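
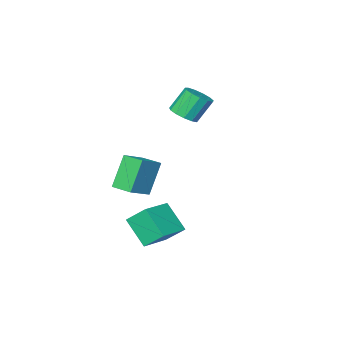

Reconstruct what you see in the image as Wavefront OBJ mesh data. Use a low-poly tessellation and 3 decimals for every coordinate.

v 1.034 -0.635 -1.642
v 0.153 -0.968 0.111
v 0.699 0.505 -1.594
v -0.182 0.173 0.159
v 2.302 -0.293 -0.939
v 1.421 -0.625 0.814
v 1.967 0.848 -0.891
v 1.086 0.515 0.862
v 1.273 2.852 -3.369
v 1.463 1.593 -2.14
v 0.741 3.699 -2.419
v 0.931 2.44 -1.189
v 2.849 3.44 -3.011
v 3.039 2.181 -1.781
v 2.317 4.287 -2.06
v 2.507 3.028 -0.831
v -1.726 -0.22 2.87
v -1.252 -0.757 3.249
v -2.041 -0.577 4.489
v -2.514 -0.04 4.11
v -1.059 -0.348 3.313
v -1.848 -0.168 4.552
v -1.078 0.102 3.236
v -1.867 0.281 4.475
v -1.303 0.449 3.043
v -2.091 0.629 4.282
v -1.661 0.584 2.795
v -2.45 0.764 4.034
v -2.04 0.464 2.571
v -2.829 0.644 3.81
v -2.32 0.127 2.442
v -3.108 0.306 3.682
v -2.41 -0.321 2.449
v -3.199 -0.141 3.689
v -2.284 -0.736 2.59
v -3.072 -0.556 3.83
v -1.98 -0.987 2.82
v -2.768 -0.808 4.059
v -1.595 -0.995 3.066
v -2.384 -0.815 4.305
f 2 4 1
f 5 2 1
f 1 4 3
f 3 5 1
f 2 8 4
f 6 2 5
f 6 8 2
f 4 8 3
f 7 5 3
f 3 8 7
f 7 6 5
f 8 6 7
f 10 12 9
f 13 10 9
f 9 12 11
f 11 13 9
f 10 16 12
f 14 10 13
f 14 16 10
f 12 16 11
f 15 13 11
f 11 16 15
f 15 14 13
f 16 14 15
f 18 17 21
f 18 21 19
f 19 21 22
f 19 22 20
f 21 17 23
f 21 23 22
f 22 23 24
f 22 24 20
f 23 17 25
f 23 25 24
f 24 25 26
f 24 26 20
f 25 17 27
f 25 27 26
f 26 27 28
f 26 28 20
f 27 17 29
f 27 29 28
f 28 29 30
f 28 30 20
f 29 17 31
f 29 31 30
f 30 31 32
f 30 32 20
f 31 17 33
f 31 33 32
f 32 33 34
f 32 34 20
f 33 17 35
f 33 35 34
f 34 35 36
f 34 36 20
f 35 17 37
f 35 37 36
f 36 37 38
f 36 38 20
f 37 17 39
f 37 39 38
f 38 39 40
f 38 40 20
f 39 17 18
f 39 18 40
f 40 18 19
f 40 19 20



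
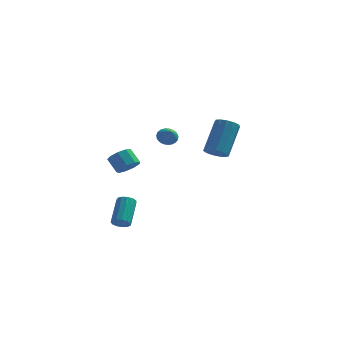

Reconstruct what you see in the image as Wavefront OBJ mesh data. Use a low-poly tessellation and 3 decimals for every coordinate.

v -1.395 2.234 0.967
v -1.093 1.942 0.498
v -1.065 1.506 1.633
v -0.91 2.106 0.587
v -0.81 2.292 0.741
v -0.811 2.469 0.935
v -0.913 2.605 1.134
v -1.099 2.676 1.305
v -1.336 2.672 1.417
v -1.583 2.591 1.451
v -1.797 2.449 1.402
v -1.942 2.27 1.278
v -1.992 2.084 1.1
v -1.939 1.925 0.899
v -1.792 1.819 0.71
v -1.576 1.785 0.565
v -1.329 1.828 0.49
v -2.89 -1.953 0.19
v -2.287 -1.823 0.581
v -2.868 -1.356 1.321
v -3.47 -1.487 0.93
v -2.375 -1.442 0.271
v -2.956 -0.975 1.011
v -2.704 -1.3 -0.077
v -3.285 -0.833 0.663
v -3.12 -1.464 -0.3
v -3.701 -0.997 0.44
v -3.428 -1.857 -0.293
v -4.009 -1.39 0.446
v -3.484 -2.295 -0.061
v -4.065 -1.828 0.679
v -3.262 -2.573 0.289
v -3.843 -2.107 1.029
v -2.866 -2.562 0.593
v -3.446 -2.095 1.333
v -2.481 -2.265 0.708
v -3.061 -1.799 1.448
v 2.091 -4.286 2.441
v 2.557 -3.954 2.055
v 2.995 -2.642 3.714
v 2.529 -2.974 4.099
v 2.219 -3.771 1.999
v 2.656 -2.459 3.658
v 1.84 -3.752 2.084
v 2.277 -2.439 3.743
v 1.541 -3.902 2.282
v 1.978 -2.589 3.94
v 1.416 -4.174 2.53
v 1.854 -2.862 4.189
v 1.506 -4.482 2.75
v 1.944 -3.169 4.409
v 1.782 -4.728 2.871
v 2.219 -3.415 4.53
v 2.156 -4.833 2.856
v 2.593 -3.521 4.515
v 2.509 -4.765 2.709
v 2.947 -3.453 4.368
v 2.73 -4.545 2.477
v 3.167 -3.232 4.136
v 2.748 -4.243 2.233
v 3.185 -2.93 3.892
v -3.342 -1.921 -4.078
v -2.818 -1.819 -4.248
v -2.735 -0.396 -3.132
v -3.258 -0.499 -2.962
v -3.008 -1.656 -4.441
v -2.925 -0.233 -3.325
v -3.304 -1.578 -4.519
v -3.22 -0.155 -3.403
v -3.611 -1.609 -4.456
v -3.528 -0.186 -3.34
v -3.834 -1.739 -4.274
v -3.75 -0.316 -3.158
v -3.9 -1.927 -4.029
v -3.816 -0.504 -2.913
v -3.788 -2.113 -3.8
v -3.705 -0.69 -2.684
v -3.535 -2.239 -3.659
v -3.452 -0.816 -2.543
v -3.221 -2.263 -3.651
v -3.138 -0.84 -2.535
v -2.945 -2.179 -3.779
v -2.861 -0.757 -2.663
v -2.795 -2.014 -4.001
v -2.711 -0.591 -2.885
f 2 1 4
f 2 4 3
f 4 1 5
f 4 5 3
f 5 1 6
f 5 6 3
f 6 1 7
f 6 7 3
f 7 1 8
f 7 8 3
f 8 1 9
f 8 9 3
f 9 1 10
f 9 10 3
f 10 1 11
f 10 11 3
f 11 1 12
f 11 12 3
f 12 1 13
f 12 13 3
f 13 1 14
f 13 14 3
f 14 1 15
f 14 15 3
f 15 1 16
f 15 16 3
f 16 1 17
f 16 17 3
f 17 1 2
f 17 2 3
f 19 18 22
f 19 22 20
f 20 22 23
f 20 23 21
f 22 18 24
f 22 24 23
f 23 24 25
f 23 25 21
f 24 18 26
f 24 26 25
f 25 26 27
f 25 27 21
f 26 18 28
f 26 28 27
f 27 28 29
f 27 29 21
f 28 18 30
f 28 30 29
f 29 30 31
f 29 31 21
f 30 18 32
f 30 32 31
f 31 32 33
f 31 33 21
f 32 18 34
f 32 34 33
f 33 34 35
f 33 35 21
f 34 18 36
f 34 36 35
f 35 36 37
f 35 37 21
f 36 18 19
f 36 19 37
f 37 19 20
f 37 20 21
f 39 38 42
f 39 42 40
f 40 42 43
f 40 43 41
f 42 38 44
f 42 44 43
f 43 44 45
f 43 45 41
f 44 38 46
f 44 46 45
f 45 46 47
f 45 47 41
f 46 38 48
f 46 48 47
f 47 48 49
f 47 49 41
f 48 38 50
f 48 50 49
f 49 50 51
f 49 51 41
f 50 38 52
f 50 52 51
f 51 52 53
f 51 53 41
f 52 38 54
f 52 54 53
f 53 54 55
f 53 55 41
f 54 38 56
f 54 56 55
f 55 56 57
f 55 57 41
f 56 38 58
f 56 58 57
f 57 58 59
f 57 59 41
f 58 38 60
f 58 60 59
f 59 60 61
f 59 61 41
f 60 38 39
f 60 39 61
f 61 39 40
f 61 40 41
f 63 62 66
f 63 66 64
f 64 66 67
f 64 67 65
f 66 62 68
f 66 68 67
f 67 68 69
f 67 69 65
f 68 62 70
f 68 70 69
f 69 70 71
f 69 71 65
f 70 62 72
f 70 72 71
f 71 72 73
f 71 73 65
f 72 62 74
f 72 74 73
f 73 74 75
f 73 75 65
f 74 62 76
f 74 76 75
f 75 76 77
f 75 77 65
f 76 62 78
f 76 78 77
f 77 78 79
f 77 79 65
f 78 62 80
f 78 80 79
f 79 80 81
f 79 81 65
f 80 62 82
f 80 82 81
f 81 82 83
f 81 83 65
f 82 62 84
f 82 84 83
f 83 84 85
f 83 85 65
f 84 62 63
f 84 63 85
f 85 63 64
f 85 64 65



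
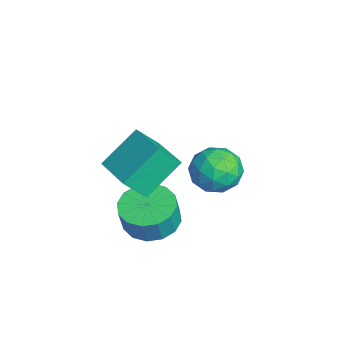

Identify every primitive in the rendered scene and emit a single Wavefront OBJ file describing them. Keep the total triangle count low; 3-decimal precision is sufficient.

v -3.516 2.445 -2.275
v -2.743 2.594 -3.004
v -4.197 1.186 -3.256
v -3.424 1.335 -3.985
v -3.184 0.916 -3.027
v -2.763 1.694 -2.421
v -4.177 2.086 -3.839
v -3.756 2.864 -3.233
v -3.152 2.372 -3.971
v -2.538 1.65 -3.469
v -4.402 2.13 -2.791
v -3.788 1.408 -2.289
v -3.07 2.63 -2.554
v -3.87 1.15 -3.706
v -3.729 0.904 -3.143
v -3.275 0.991 -3.572
v -3.081 2.101 -2.211
v -2.627 2.189 -2.639
v -2.887 1.203 -2.653
v -4.313 1.591 -3.621
v -3.859 1.679 -4.049
v -3.665 2.789 -2.688
v -3.211 2.876 -3.117
v -4.053 2.577 -3.607
v -2.856 2.587 -3.55
v -3.256 1.847 -4.126
v -3.698 2.288 -4.041
v -3.451 2.746 -3.685
v -2.495 2.163 -3.255
v -2.896 1.422 -3.831
v -2.755 1.176 -3.268
v -2.507 1.634 -2.912
v -2.735 2.032 -3.823
v -4.044 2.358 -2.429
v -4.445 1.617 -3.005
v -4.433 2.146 -3.348
v -4.185 2.604 -2.992
v -3.684 1.933 -2.134
v -4.084 1.193 -2.71
v -3.489 1.034 -2.575
v -3.242 1.492 -2.219
v -4.205 1.748 -2.437
v -0.474 -1.775 -0.615
v -0.358 -2.563 0.296
v -1.083 -0.509 0.558
v -0.967 -1.297 1.469
v 1.187 -1.223 -0.349
v 1.303 -2.011 0.562
v 0.578 0.043 0.824
v 0.694 -0.745 1.735
v -0.324 -0.871 -2.918
v 0.343 -1.62 -3.228
v 0.63 -1.819 -2.132
v -0.036 -1.069 -1.822
v 0.638 -1.164 -3.223
v 0.925 -1.362 -2.127
v 0.675 -0.629 -3.136
v 0.962 -0.827 -2.04
v 0.444 -0.158 -2.99
v 0.731 -0.357 -1.894
v 0.008 0.121 -2.825
v 0.295 -0.077 -1.729
v -0.517 0.135 -2.685
v -0.23 -0.064 -1.589
v -0.99 -0.121 -2.608
v -0.703 -0.32 -1.512
v -1.285 -0.578 -2.613
v -0.998 -0.776 -1.517
v -1.322 -1.113 -2.7
v -1.035 -1.311 -1.604
v -1.091 -1.583 -2.846
v -0.804 -1.782 -1.75
v -0.655 -1.863 -3.011
v -0.368 -2.061 -1.915
v -0.13 -1.876 -3.151
v 0.157 -2.075 -2.055
f 1 38 17
f 38 12 41
f 17 41 6
f 38 41 17
f 1 17 13
f 17 6 18
f 13 18 2
f 17 18 13
f 1 13 22
f 13 2 23
f 22 23 8
f 13 23 22
f 1 22 34
f 22 8 37
f 34 37 11
f 22 37 34
f 1 34 38
f 34 11 42
f 38 42 12
f 34 42 38
f 2 18 29
f 18 6 32
f 29 32 10
f 18 32 29
f 6 41 19
f 41 12 40
f 19 40 5
f 41 40 19
f 12 42 39
f 42 11 35
f 39 35 3
f 42 35 39
f 11 37 36
f 37 8 24
f 36 24 7
f 37 24 36
f 8 23 28
f 23 2 25
f 28 25 9
f 23 25 28
f 4 30 16
f 30 10 31
f 16 31 5
f 30 31 16
f 4 16 14
f 16 5 15
f 14 15 3
f 16 15 14
f 4 14 21
f 14 3 20
f 21 20 7
f 14 20 21
f 4 21 26
f 21 7 27
f 26 27 9
f 21 27 26
f 4 26 30
f 26 9 33
f 30 33 10
f 26 33 30
f 5 31 19
f 31 10 32
f 19 32 6
f 31 32 19
f 3 15 39
f 15 5 40
f 39 40 12
f 15 40 39
f 7 20 36
f 20 3 35
f 36 35 11
f 20 35 36
f 9 27 28
f 27 7 24
f 28 24 8
f 27 24 28
f 10 33 29
f 33 9 25
f 29 25 2
f 33 25 29
f 44 46 43
f 47 44 43
f 43 46 45
f 45 47 43
f 44 50 46
f 48 44 47
f 48 50 44
f 46 50 45
f 49 47 45
f 45 50 49
f 49 48 47
f 50 48 49
f 52 51 55
f 52 55 53
f 53 55 56
f 53 56 54
f 55 51 57
f 55 57 56
f 56 57 58
f 56 58 54
f 57 51 59
f 57 59 58
f 58 59 60
f 58 60 54
f 59 51 61
f 59 61 60
f 60 61 62
f 60 62 54
f 61 51 63
f 61 63 62
f 62 63 64
f 62 64 54
f 63 51 65
f 63 65 64
f 64 65 66
f 64 66 54
f 65 51 67
f 65 67 66
f 66 67 68
f 66 68 54
f 67 51 69
f 67 69 68
f 68 69 70
f 68 70 54
f 69 51 71
f 69 71 70
f 70 71 72
f 70 72 54
f 71 51 73
f 71 73 72
f 72 73 74
f 72 74 54
f 73 51 75
f 73 75 74
f 74 75 76
f 74 76 54
f 75 51 52
f 75 52 76
f 76 52 53
f 76 53 54



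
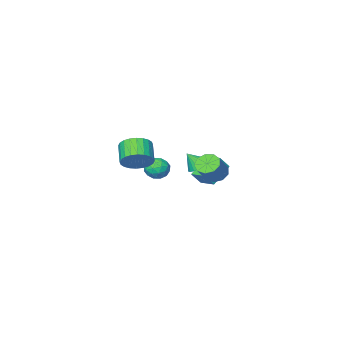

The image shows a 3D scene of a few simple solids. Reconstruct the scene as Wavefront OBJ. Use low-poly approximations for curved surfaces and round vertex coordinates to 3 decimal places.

v -1.711 -3.383 -0.147
v -1.106 -2.906 0.164
v -0.954 -4.474 0.056
v -0.349 -3.997 0.367
v -1.059 -4.095 0.788
v -1.527 -3.42 0.662
v -0.533 -3.96 -0.442
v -1.001 -3.285 -0.568
v -0.378 -3.262 -0.018
v -0.703 -3.346 0.742
v -1.357 -4.034 -0.522
v -1.682 -4.118 0.238
v -1.475 -3.048 -0.01
v -0.585 -4.332 0.23
v -1.002 -4.389 0.477
v -0.647 -4.109 0.66
v -1.722 -3.351 0.283
v -1.367 -3.07 0.466
v -1.339 -3.77 0.833
v -0.693 -4.31 -0.246
v -0.338 -4.029 -0.063
v -1.413 -3.271 -0.44
v -1.058 -2.991 -0.257
v -0.721 -3.61 -0.613
v -0.692 -2.977 0.066
v -0.247 -3.619 0.186
v -0.355 -3.597 -0.29
v -0.63 -3.2 -0.364
v -0.883 -3.027 0.513
v -0.438 -3.668 0.633
v -0.855 -3.726 0.88
v -1.13 -3.329 0.806
v -0.455 -3.236 0.406
v -1.622 -3.712 -0.413
v -1.177 -4.353 -0.293
v -0.93 -4.051 -0.586
v -1.205 -3.654 -0.66
v -1.813 -3.761 0.034
v -1.368 -4.403 0.154
v -1.43 -4.18 0.584
v -1.705 -3.783 0.51
v -1.605 -4.144 -0.186
v 0.206 2.495 2.907
v 0.78 2.354 2.496
v 0.734 2.125 3.773
v 0.833 2.655 2.592
v 0.762 2.925 2.751
v 0.58 3.109 2.94
v 0.325 3.171 3.123
v 0.046 3.1 3.263
v -0.202 2.909 3.332
v -0.369 2.635 3.318
v -0.422 2.334 3.221
v -0.351 2.065 3.063
v -0.169 1.881 2.874
v 0.086 1.819 2.691
v 0.366 1.89 2.551
v 0.613 2.081 2.481
v -3.092 -0.616 1.029
v -2.496 -0.702 1.803
v -3.24 0.499 1.268
v -2.645 0.413 2.041
v -1.775 -0.233 0.059
v -1.18 -0.319 0.832
v -1.924 0.882 0.297
v -1.328 0.796 1.071
v -0.121 3.724 2.727
v 0.374 3.205 2.547
v 1.297 3.716 3.614
v 0.801 4.236 3.793
v 0.457 3.624 2.275
v 1.379 4.135 3.342
v 0.268 4.09 2.215
v 1.191 4.601 3.281
v -0.102 4.385 2.393
v 0.82 4.896 3.46
v -0.481 4.371 2.728
v 0.441 4.882 3.795
v -0.692 4.054 3.062
v 0.23 4.565 4.129
v -0.636 3.583 3.239
v 0.286 4.095 4.306
v -0.339 3.178 3.176
v 0.584 3.69 4.243
v 0.06 3.029 2.903
v 0.983 3.54 3.97
v 2.731 0.195 2.936
v 3.582 -0.25 2.941
v 3.06 -1.24 3.749
v 2.209 -0.795 3.744
v 3.615 -0.025 3.238
v 3.093 -1.014 4.046
v 3.514 0.234 3.489
v 2.992 -0.756 4.298
v 3.294 0.486 3.657
v 2.772 -0.503 4.465
v 2.988 0.695 3.714
v 2.466 -0.295 4.522
v 2.643 0.827 3.653
v 2.121 -0.162 4.461
v 2.311 0.863 3.483
v 1.789 -0.126 4.291
v 2.044 0.797 3.229
v 1.522 -0.192 4.037
v 1.88 0.64 2.931
v 1.358 -0.35 3.739
v 1.847 0.414 2.634
v 1.325 -0.575 3.442
v 1.948 0.156 2.382
v 1.426 -0.834 3.191
v 2.168 -0.097 2.215
v 1.646 -1.086 3.023
v 2.474 -0.305 2.158
v 1.952 -1.295 2.966
v 2.819 -0.438 2.219
v 2.297 -1.427 3.027
v 3.151 -0.474 2.389
v 2.629 -1.463 3.197
v 3.418 -0.408 2.643
v 2.896 -1.397 3.451
f 1 38 17
f 38 12 41
f 17 41 6
f 38 41 17
f 1 17 13
f 17 6 18
f 13 18 2
f 17 18 13
f 1 13 22
f 13 2 23
f 22 23 8
f 13 23 22
f 1 22 34
f 22 8 37
f 34 37 11
f 22 37 34
f 1 34 38
f 34 11 42
f 38 42 12
f 34 42 38
f 2 18 29
f 18 6 32
f 29 32 10
f 18 32 29
f 6 41 19
f 41 12 40
f 19 40 5
f 41 40 19
f 12 42 39
f 42 11 35
f 39 35 3
f 42 35 39
f 11 37 36
f 37 8 24
f 36 24 7
f 37 24 36
f 8 23 28
f 23 2 25
f 28 25 9
f 23 25 28
f 4 30 16
f 30 10 31
f 16 31 5
f 30 31 16
f 4 16 14
f 16 5 15
f 14 15 3
f 16 15 14
f 4 14 21
f 14 3 20
f 21 20 7
f 14 20 21
f 4 21 26
f 21 7 27
f 26 27 9
f 21 27 26
f 4 26 30
f 26 9 33
f 30 33 10
f 26 33 30
f 5 31 19
f 31 10 32
f 19 32 6
f 31 32 19
f 3 15 39
f 15 5 40
f 39 40 12
f 15 40 39
f 7 20 36
f 20 3 35
f 36 35 11
f 20 35 36
f 9 27 28
f 27 7 24
f 28 24 8
f 27 24 28
f 10 33 29
f 33 9 25
f 29 25 2
f 33 25 29
f 44 43 46
f 44 46 45
f 46 43 47
f 46 47 45
f 47 43 48
f 47 48 45
f 48 43 49
f 48 49 45
f 49 43 50
f 49 50 45
f 50 43 51
f 50 51 45
f 51 43 52
f 51 52 45
f 52 43 53
f 52 53 45
f 53 43 54
f 53 54 45
f 54 43 55
f 54 55 45
f 55 43 56
f 55 56 45
f 56 43 57
f 56 57 45
f 57 43 58
f 57 58 45
f 58 43 44
f 58 44 45
f 60 62 59
f 63 60 59
f 59 62 61
f 61 63 59
f 60 66 62
f 64 60 63
f 64 66 60
f 62 66 61
f 65 63 61
f 61 66 65
f 65 64 63
f 66 64 65
f 68 67 71
f 68 71 69
f 69 71 72
f 69 72 70
f 71 67 73
f 71 73 72
f 72 73 74
f 72 74 70
f 73 67 75
f 73 75 74
f 74 75 76
f 74 76 70
f 75 67 77
f 75 77 76
f 76 77 78
f 76 78 70
f 77 67 79
f 77 79 78
f 78 79 80
f 78 80 70
f 79 67 81
f 79 81 80
f 80 81 82
f 80 82 70
f 81 67 83
f 81 83 82
f 82 83 84
f 82 84 70
f 83 67 85
f 83 85 84
f 84 85 86
f 84 86 70
f 85 67 68
f 85 68 86
f 86 68 69
f 86 69 70
f 88 87 91
f 88 91 89
f 89 91 92
f 89 92 90
f 91 87 93
f 91 93 92
f 92 93 94
f 92 94 90
f 93 87 95
f 93 95 94
f 94 95 96
f 94 96 90
f 95 87 97
f 95 97 96
f 96 97 98
f 96 98 90
f 97 87 99
f 97 99 98
f 98 99 100
f 98 100 90
f 99 87 101
f 99 101 100
f 100 101 102
f 100 102 90
f 101 87 103
f 101 103 102
f 102 103 104
f 102 104 90
f 103 87 105
f 103 105 104
f 104 105 106
f 104 106 90
f 105 87 107
f 105 107 106
f 106 107 108
f 106 108 90
f 107 87 109
f 107 109 108
f 108 109 110
f 108 110 90
f 109 87 111
f 109 111 110
f 110 111 112
f 110 112 90
f 111 87 113
f 111 113 112
f 112 113 114
f 112 114 90
f 113 87 115
f 113 115 114
f 114 115 116
f 114 116 90
f 115 87 117
f 115 117 116
f 116 117 118
f 116 118 90
f 117 87 119
f 117 119 118
f 118 119 120
f 118 120 90
f 119 87 88
f 119 88 120
f 120 88 89
f 120 89 90



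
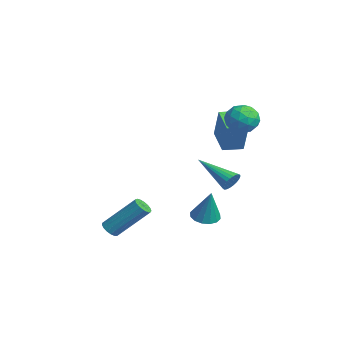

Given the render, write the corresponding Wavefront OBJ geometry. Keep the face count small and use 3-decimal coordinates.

v 1.047 1.454 0.89
v 1.609 1.473 2.494
v 1.122 2.491 0.852
v 1.684 2.509 2.456
v 2.496 1.331 0.384
v 3.058 1.349 1.988
v 2.571 2.367 0.346
v 3.133 2.386 1.95
v 3.23 -4.389 -3.602
v 3.536 -4.15 -3.932
v 4.116 -2.731 -2.369
v 3.81 -2.971 -2.038
v 3.322 -4.036 -3.957
v 3.902 -2.617 -2.393
v 3.087 -4.002 -3.901
v 3.667 -2.583 -2.337
v 2.885 -4.057 -3.776
v 3.465 -2.638 -2.212
v 2.761 -4.188 -3.611
v 3.342 -2.769 -2.047
v 2.746 -4.365 -3.444
v 3.326 -2.946 -1.88
v 2.841 -4.548 -3.313
v 3.421 -3.129 -1.749
v 3.025 -4.695 -3.249
v 3.605 -3.276 -1.685
v 3.256 -4.771 -3.265
v 3.836 -3.352 -1.701
v 3.481 -4.761 -3.359
v 4.061 -3.342 -1.795
v 3.649 -4.665 -3.508
v 4.229 -3.246 -1.944
v 3.721 -4.506 -3.679
v 4.301 -3.087 -2.115
v 3.68 -4.32 -3.832
v 4.26 -2.901 -2.268
v 3.606 2.32 2.058
v 4.107 2.565 2.743
v 3.193 1.155 2.777
v 3.694 1.4 3.462
v 2.972 1.864 3.255
v 3.226 2.584 2.811
v 4.074 1.136 2.709
v 4.328 1.856 2.265
v 4.396 1.834 3.145
v 3.715 2.283 3.483
v 3.585 1.437 2.037
v 2.904 1.886 2.375
v 3.892 2.544 2.337
v 3.408 1.176 3.183
v 2.983 1.448 3.061
v 3.277 1.592 3.464
v 3.375 2.555 2.377
v 3.669 2.7 2.78
v 3.002 2.288 3.081
v 3.631 1.02 2.74
v 3.925 1.165 3.143
v 4.023 2.128 2.056
v 4.317 2.272 2.459
v 4.298 1.432 2.439
v 4.357 2.259 2.976
v 4.115 1.574 3.399
v 4.338 1.419 2.956
v 4.487 1.842 2.695
v 3.957 2.523 3.175
v 3.714 1.839 3.597
v 3.289 2.111 3.476
v 3.439 2.534 3.215
v 4.127 2.093 3.411
v 3.586 1.881 1.923
v 3.343 1.197 2.345
v 3.861 1.186 2.305
v 4.011 1.609 2.044
v 3.185 2.146 2.121
v 2.943 1.461 2.544
v 2.813 1.878 2.825
v 2.962 2.301 2.564
v 3.173 1.627 2.109
v 3.265 1.529 -1.41
v 3.561 1.494 -0.913
v 1.595 0.471 -0.49
v 3.452 1.69 -0.885
v 3.314 1.862 -0.937
v 3.169 1.983 -1.062
v 3.038 2.035 -1.239
v 2.942 2.01 -1.442
v 2.895 1.912 -1.641
v 2.904 1.755 -1.804
v 2.968 1.565 -1.907
v 3.077 1.368 -1.935
v 3.215 1.196 -1.882
v 3.36 1.075 -1.758
v 3.491 1.023 -1.581
v 3.587 1.048 -1.378
v 3.634 1.146 -1.179
v 3.625 1.303 -1.016
v 2.306 0.579 -3.905
v 2.917 0.931 -4.13
v 2.894 0.661 -2.175
v 2.664 1.209 -4.057
v 2.315 1.318 -3.943
v 1.963 1.23 -3.82
v 1.704 0.967 -3.719
v 1.605 0.6 -3.668
v 1.695 0.228 -3.681
v 1.948 -0.05 -3.754
v 2.297 -0.16 -3.868
v 2.648 -0.071 -3.991
v 2.908 0.192 -4.092
v 3.006 0.559 -4.143
f 2 4 1
f 5 2 1
f 1 4 3
f 3 5 1
f 2 8 4
f 6 2 5
f 6 8 2
f 4 8 3
f 7 5 3
f 3 8 7
f 7 6 5
f 8 6 7
f 10 9 13
f 10 13 11
f 11 13 14
f 11 14 12
f 13 9 15
f 13 15 14
f 14 15 16
f 14 16 12
f 15 9 17
f 15 17 16
f 16 17 18
f 16 18 12
f 17 9 19
f 17 19 18
f 18 19 20
f 18 20 12
f 19 9 21
f 19 21 20
f 20 21 22
f 20 22 12
f 21 9 23
f 21 23 22
f 22 23 24
f 22 24 12
f 23 9 25
f 23 25 24
f 24 25 26
f 24 26 12
f 25 9 27
f 25 27 26
f 26 27 28
f 26 28 12
f 27 9 29
f 27 29 28
f 28 29 30
f 28 30 12
f 29 9 31
f 29 31 30
f 30 31 32
f 30 32 12
f 31 9 33
f 31 33 32
f 32 33 34
f 32 34 12
f 33 9 35
f 33 35 34
f 34 35 36
f 34 36 12
f 35 9 10
f 35 10 36
f 36 10 11
f 36 11 12
f 37 74 53
f 74 48 77
f 53 77 42
f 74 77 53
f 37 53 49
f 53 42 54
f 49 54 38
f 53 54 49
f 37 49 58
f 49 38 59
f 58 59 44
f 49 59 58
f 37 58 70
f 58 44 73
f 70 73 47
f 58 73 70
f 37 70 74
f 70 47 78
f 74 78 48
f 70 78 74
f 38 54 65
f 54 42 68
f 65 68 46
f 54 68 65
f 42 77 55
f 77 48 76
f 55 76 41
f 77 76 55
f 48 78 75
f 78 47 71
f 75 71 39
f 78 71 75
f 47 73 72
f 73 44 60
f 72 60 43
f 73 60 72
f 44 59 64
f 59 38 61
f 64 61 45
f 59 61 64
f 40 66 52
f 66 46 67
f 52 67 41
f 66 67 52
f 40 52 50
f 52 41 51
f 50 51 39
f 52 51 50
f 40 50 57
f 50 39 56
f 57 56 43
f 50 56 57
f 40 57 62
f 57 43 63
f 62 63 45
f 57 63 62
f 40 62 66
f 62 45 69
f 66 69 46
f 62 69 66
f 41 67 55
f 67 46 68
f 55 68 42
f 67 68 55
f 39 51 75
f 51 41 76
f 75 76 48
f 51 76 75
f 43 56 72
f 56 39 71
f 72 71 47
f 56 71 72
f 45 63 64
f 63 43 60
f 64 60 44
f 63 60 64
f 46 69 65
f 69 45 61
f 65 61 38
f 69 61 65
f 80 79 82
f 80 82 81
f 82 79 83
f 82 83 81
f 83 79 84
f 83 84 81
f 84 79 85
f 84 85 81
f 85 79 86
f 85 86 81
f 86 79 87
f 86 87 81
f 87 79 88
f 87 88 81
f 88 79 89
f 88 89 81
f 89 79 90
f 89 90 81
f 90 79 91
f 90 91 81
f 91 79 92
f 91 92 81
f 92 79 93
f 92 93 81
f 93 79 94
f 93 94 81
f 94 79 95
f 94 95 81
f 95 79 96
f 95 96 81
f 96 79 80
f 96 80 81
f 98 97 100
f 98 100 99
f 100 97 101
f 100 101 99
f 101 97 102
f 101 102 99
f 102 97 103
f 102 103 99
f 103 97 104
f 103 104 99
f 104 97 105
f 104 105 99
f 105 97 106
f 105 106 99
f 106 97 107
f 106 107 99
f 107 97 108
f 107 108 99
f 108 97 109
f 108 109 99
f 109 97 110
f 109 110 99
f 110 97 98
f 110 98 99



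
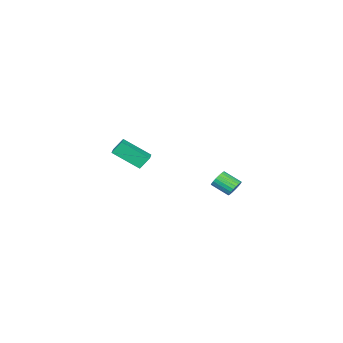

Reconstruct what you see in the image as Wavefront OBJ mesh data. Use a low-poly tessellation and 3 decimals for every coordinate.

v 0.063 3.906 0.098
v 0.269 3.677 -0.334
v 0.402 2.766 0.21
v 0.197 2.994 0.642
v 0.448 3.762 -0.238
v 0.581 2.85 0.307
v 0.56 3.871 -0.083
v 0.694 2.96 0.462
v 0.587 3.986 0.103
v 0.721 3.075 0.648
v 0.523 4.087 0.288
v 0.657 3.176 0.833
v 0.38 4.157 0.44
v 0.513 3.246 0.985
v 0.182 4.183 0.533
v 0.315 3.272 1.078
v -0.037 4.162 0.551
v 0.097 3.251 1.095
v -0.238 4.096 0.49
v -0.105 3.185 1.035
v -0.388 3.997 0.361
v -0.254 3.086 0.906
v -0.459 3.882 0.187
v -0.325 2.971 0.732
v -0.44 3.772 -0.003
v -0.306 2.861 0.542
v -0.334 3.684 -0.175
v -0.2 2.773 0.37
v -0.159 3.635 -0.3
v -0.025 2.724 0.245
v 0.054 3.633 -0.357
v 0.188 2.721 0.188
v -2.184 -2.489 0.127
v -1.605 -3.835 1.155
v -1.385 -2.035 0.272
v -0.806 -3.381 1.3
v -1.834 -2.879 -0.58
v -1.255 -4.225 0.448
v -1.035 -2.425 -0.435
v -0.456 -3.771 0.593
f 2 1 5
f 2 5 3
f 3 5 6
f 3 6 4
f 5 1 7
f 5 7 6
f 6 7 8
f 6 8 4
f 7 1 9
f 7 9 8
f 8 9 10
f 8 10 4
f 9 1 11
f 9 11 10
f 10 11 12
f 10 12 4
f 11 1 13
f 11 13 12
f 12 13 14
f 12 14 4
f 13 1 15
f 13 15 14
f 14 15 16
f 14 16 4
f 15 1 17
f 15 17 16
f 16 17 18
f 16 18 4
f 17 1 19
f 17 19 18
f 18 19 20
f 18 20 4
f 19 1 21
f 19 21 20
f 20 21 22
f 20 22 4
f 21 1 23
f 21 23 22
f 22 23 24
f 22 24 4
f 23 1 25
f 23 25 24
f 24 25 26
f 24 26 4
f 25 1 27
f 25 27 26
f 26 27 28
f 26 28 4
f 27 1 29
f 27 29 28
f 28 29 30
f 28 30 4
f 29 1 31
f 29 31 30
f 30 31 32
f 30 32 4
f 31 1 2
f 31 2 32
f 32 2 3
f 32 3 4
f 34 36 33
f 37 34 33
f 33 36 35
f 35 37 33
f 34 40 36
f 38 34 37
f 38 40 34
f 36 40 35
f 39 37 35
f 35 40 39
f 39 38 37
f 40 38 39



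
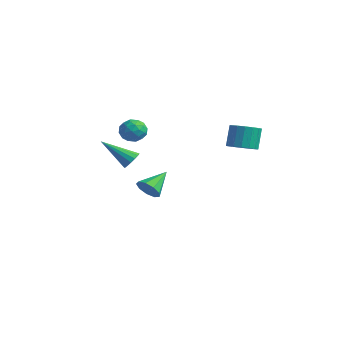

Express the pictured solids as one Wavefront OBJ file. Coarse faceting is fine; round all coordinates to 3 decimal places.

v -1.986 -0.175 -1.605
v -1.776 -0.462 -1.073
v -2.214 0.975 -0.895
v -1.443 -0.268 -1.281
v -1.364 -0.03 -1.64
v -1.576 0.14 -1.983
v -1.981 0.163 -2.149
v -2.388 0.028 -2.061
v -2.607 -0.202 -1.759
v -2.536 -0.419 -1.386
v -2.208 -0.521 -1.115
v -1.921 -0.539 2.141
v -1.524 -0.7 2.632
v -1.916 -1.54 1.808
v -1.519 -1.701 2.299
v -2.137 -1.533 2.421
v -2.14 -0.914 2.627
v -1.3 -1.326 1.813
v -1.303 -0.707 2.019
v -1.14 -1.187 2.43
v -1.658 -1.315 2.805
v -1.782 -0.925 1.635
v -2.3 -1.053 2.01
v -1.723 -0.532 2.416
v -1.717 -1.708 2.024
v -2.08 -1.609 2.096
v -1.847 -1.704 2.384
v -2.085 -0.657 2.413
v -1.852 -0.752 2.702
v -2.212 -1.242 2.577
v -1.588 -1.488 1.738
v -1.355 -1.583 2.027
v -1.593 -0.536 2.056
v -1.36 -0.631 2.344
v -1.228 -0.998 1.863
v -1.264 -0.913 2.586
v -1.261 -1.501 2.39
v -1.132 -1.28 2.104
v -1.134 -0.917 2.225
v -1.568 -0.988 2.806
v -1.565 -1.576 2.61
v -1.928 -1.477 2.682
v -1.93 -1.113 2.803
v -1.343 -1.274 2.687
v -1.875 -0.664 1.83
v -1.872 -1.252 1.634
v -1.51 -1.127 1.637
v -1.512 -0.763 1.758
v -2.179 -0.739 2.05
v -2.176 -1.327 1.854
v -2.306 -1.323 2.215
v -2.308 -0.96 2.336
v -2.097 -0.966 1.753
v -0.439 -2.071 1.084
v -0.039 -2.191 1.358
v -1.401 -2.969 2.096
v -0.13 -1.973 1.464
v -0.304 -1.782 1.469
v -0.515 -1.668 1.37
v -0.705 -1.662 1.194
v -0.824 -1.766 0.989
v -0.84 -1.952 0.809
v -0.748 -2.169 0.703
v -0.574 -2.361 0.699
v -0.364 -2.474 0.798
v -0.174 -2.48 0.973
v -0.055 -2.376 1.179
v 3.721 0.477 2.571
v 4.354 0.641 2.665
v 4.111 1.007 3.662
v 3.479 0.843 3.569
v 4.226 0.901 2.538
v 3.984 1.267 3.536
v 3.983 1.064 2.419
v 3.74 1.43 3.417
v 3.679 1.092 2.335
v 3.437 1.458 3.333
v 3.386 0.979 2.305
v 3.143 1.346 3.303
v 3.169 0.752 2.336
v 2.927 1.118 3.334
v 3.079 0.461 2.421
v 2.836 0.827 3.419
v 3.136 0.174 2.54
v 2.893 0.54 3.538
v 3.327 -0.044 2.666
v 3.084 0.323 3.664
v 3.608 -0.142 2.771
v 3.366 0.224 3.768
v 3.915 -0.099 2.83
v 3.673 0.268 3.827
v 4.178 0.077 2.829
v 3.936 0.443 3.827
v 4.336 0.344 2.77
v 4.094 0.71 3.767
f 2 1 4
f 2 4 3
f 4 1 5
f 4 5 3
f 5 1 6
f 5 6 3
f 6 1 7
f 6 7 3
f 7 1 8
f 7 8 3
f 8 1 9
f 8 9 3
f 9 1 10
f 9 10 3
f 10 1 11
f 10 11 3
f 11 1 2
f 11 2 3
f 12 49 28
f 49 23 52
f 28 52 17
f 49 52 28
f 12 28 24
f 28 17 29
f 24 29 13
f 28 29 24
f 12 24 33
f 24 13 34
f 33 34 19
f 24 34 33
f 12 33 45
f 33 19 48
f 45 48 22
f 33 48 45
f 12 45 49
f 45 22 53
f 49 53 23
f 45 53 49
f 13 29 40
f 29 17 43
f 40 43 21
f 29 43 40
f 17 52 30
f 52 23 51
f 30 51 16
f 52 51 30
f 23 53 50
f 53 22 46
f 50 46 14
f 53 46 50
f 22 48 47
f 48 19 35
f 47 35 18
f 48 35 47
f 19 34 39
f 34 13 36
f 39 36 20
f 34 36 39
f 15 41 27
f 41 21 42
f 27 42 16
f 41 42 27
f 15 27 25
f 27 16 26
f 25 26 14
f 27 26 25
f 15 25 32
f 25 14 31
f 32 31 18
f 25 31 32
f 15 32 37
f 32 18 38
f 37 38 20
f 32 38 37
f 15 37 41
f 37 20 44
f 41 44 21
f 37 44 41
f 16 42 30
f 42 21 43
f 30 43 17
f 42 43 30
f 14 26 50
f 26 16 51
f 50 51 23
f 26 51 50
f 18 31 47
f 31 14 46
f 47 46 22
f 31 46 47
f 20 38 39
f 38 18 35
f 39 35 19
f 38 35 39
f 21 44 40
f 44 20 36
f 40 36 13
f 44 36 40
f 55 54 57
f 55 57 56
f 57 54 58
f 57 58 56
f 58 54 59
f 58 59 56
f 59 54 60
f 59 60 56
f 60 54 61
f 60 61 56
f 61 54 62
f 61 62 56
f 62 54 63
f 62 63 56
f 63 54 64
f 63 64 56
f 64 54 65
f 64 65 56
f 65 54 66
f 65 66 56
f 66 54 67
f 66 67 56
f 67 54 55
f 67 55 56
f 69 68 72
f 69 72 70
f 70 72 73
f 70 73 71
f 72 68 74
f 72 74 73
f 73 74 75
f 73 75 71
f 74 68 76
f 74 76 75
f 75 76 77
f 75 77 71
f 76 68 78
f 76 78 77
f 77 78 79
f 77 79 71
f 78 68 80
f 78 80 79
f 79 80 81
f 79 81 71
f 80 68 82
f 80 82 81
f 81 82 83
f 81 83 71
f 82 68 84
f 82 84 83
f 83 84 85
f 83 85 71
f 84 68 86
f 84 86 85
f 85 86 87
f 85 87 71
f 86 68 88
f 86 88 87
f 87 88 89
f 87 89 71
f 88 68 90
f 88 90 89
f 89 90 91
f 89 91 71
f 90 68 92
f 90 92 91
f 91 92 93
f 91 93 71
f 92 68 94
f 92 94 93
f 93 94 95
f 93 95 71
f 94 68 69
f 94 69 95
f 95 69 70
f 95 70 71



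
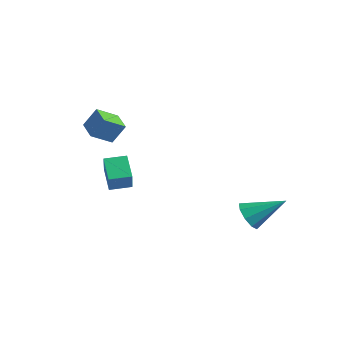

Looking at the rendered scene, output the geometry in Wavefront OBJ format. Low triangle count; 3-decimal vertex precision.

v -4.134 -2.253 -0.7
v -3.305 -2.802 0.476
v -3.61 -1.181 -0.569
v -2.781 -1.73 0.607
v -3.039 -2.67 -1.667
v -2.21 -3.219 -0.491
v -2.515 -1.598 -1.536
v -1.686 -2.147 -0.36
v -1.817 -3.222 2.223
v -2.008 -4.361 2.863
v -3.067 -2.859 2.498
v -3.257 -3.998 3.137
v -1.423 -2.682 3.303
v -1.613 -3.821 3.942
v -2.672 -2.319 3.577
v -2.863 -3.458 4.217
v 2.981 1.622 -2.356
v 3.756 1.222 -2.681
v 4.179 3.018 -1.224
v 3.574 1.692 -3.069
v 3.115 2.129 -3.124
v 2.594 2.329 -2.819
v 2.254 2.198 -2.298
v 2.254 1.797 -1.804
v 2.595 1.314 -1.568
v 3.116 0.975 -1.701
v 3.575 0.939 -2.141
f 2 4 1
f 5 2 1
f 1 4 3
f 3 5 1
f 2 8 4
f 6 2 5
f 6 8 2
f 4 8 3
f 7 5 3
f 3 8 7
f 7 6 5
f 8 6 7
f 10 12 9
f 13 10 9
f 9 12 11
f 11 13 9
f 10 16 12
f 14 10 13
f 14 16 10
f 12 16 11
f 15 13 11
f 11 16 15
f 15 14 13
f 16 14 15
f 18 17 20
f 18 20 19
f 20 17 21
f 20 21 19
f 21 17 22
f 21 22 19
f 22 17 23
f 22 23 19
f 23 17 24
f 23 24 19
f 24 17 25
f 24 25 19
f 25 17 26
f 25 26 19
f 26 17 27
f 26 27 19
f 27 17 18
f 27 18 19



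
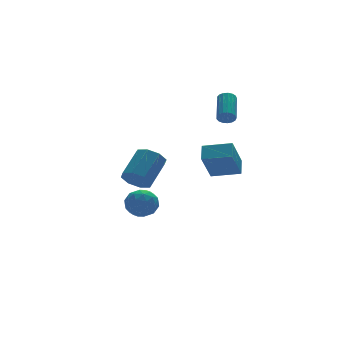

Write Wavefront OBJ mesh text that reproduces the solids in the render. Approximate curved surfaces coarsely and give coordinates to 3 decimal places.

v -1.565 1.688 -3.594
v -0.939 2.223 -4.231
v -0.221 0.977 -2.869
v 0.405 1.512 -3.506
v -0.134 2.009 -2.767
v -0.964 2.449 -3.215
v -0.196 0.751 -3.885
v -1.026 1.191 -4.333
v -0.093 1.644 -4.411
v -0.054 2.422 -3.719
v -1.106 0.778 -3.381
v -1.067 1.556 -2.689
v -1.37 2.018 -3.976
v 0.21 1.182 -3.124
v -0.107 1.474 -2.69
v 0.261 1.789 -3.064
v -1.385 2.15 -3.379
v -1.017 2.465 -3.753
v -0.543 2.339 -2.893
v -0.143 0.735 -3.347
v 0.225 1.05 -3.721
v -1.421 1.411 -4.036
v -1.053 1.726 -4.41
v -0.617 0.861 -4.207
v -0.504 1.992 -4.456
v 0.286 1.574 -4.03
v -0.068 1.127 -4.253
v -0.556 1.385 -4.516
v -0.482 2.449 -4.05
v 0.308 2.031 -3.624
v -0.009 2.323 -3.189
v -0.497 2.582 -3.453
v 0.016 2.109 -4.155
v -1.468 1.169 -3.476
v -0.678 0.751 -3.05
v -0.663 0.618 -3.647
v -1.151 0.877 -3.911
v -1.446 1.626 -3.07
v -0.656 1.208 -2.644
v -0.604 1.815 -2.584
v -1.092 2.073 -2.847
v -1.176 1.091 -2.945
v 2.837 -2.572 0.949
v 3.305 -1.753 1.57
v 1.488 -1.556 0.625
v 1.957 -0.736 1.245
v 3.843 -1.804 -0.825
v 4.312 -0.984 -0.205
v 2.495 -0.787 -1.15
v 2.963 0.032 -0.529
v 3.327 -0.994 3.22
v 3.807 -1.126 2.985
v 4.653 0.381 3.866
v 4.173 0.514 4.1
v 3.695 -0.962 2.812
v 4.541 0.545 3.693
v 3.499 -0.805 2.732
v 4.345 0.702 3.613
v 3.264 -0.692 2.764
v 4.11 0.815 3.645
v 3.043 -0.648 2.9
v 3.889 0.86 3.781
v 2.887 -0.683 3.109
v 3.733 0.825 3.99
v 2.832 -0.789 3.344
v 3.678 0.719 4.225
v 2.891 -0.942 3.55
v 3.736 0.566 4.431
v 3.049 -1.107 3.68
v 3.895 0.401 4.561
v 3.271 -1.246 3.705
v 4.117 0.261 4.586
v 3.506 -1.327 3.619
v 4.352 0.18 4.499
v 3.7 -1.332 3.441
v 4.546 0.175 4.322
v 3.809 -1.259 3.212
v 4.654 0.248 4.093
v -3.454 -3.714 0.766
v -2.795 -3.972 0.21
v -1.488 -3.065 1.337
v -2.146 -2.806 1.894
v -3.065 -3.364 0.034
v -1.758 -2.456 1.161
v -3.563 -2.96 0.287
v -2.256 -2.053 1.414
v -3.997 -2.998 0.82
v -2.689 -2.091 1.947
v -4.112 -3.455 1.323
v -2.805 -2.548 2.45
v -3.842 -4.064 1.499
v -2.535 -3.156 2.626
v -3.344 -4.467 1.246
v -2.037 -3.56 2.373
v -2.911 -4.429 0.713
v -1.603 -3.522 1.84
f 1 38 17
f 38 12 41
f 17 41 6
f 38 41 17
f 1 17 13
f 17 6 18
f 13 18 2
f 17 18 13
f 1 13 22
f 13 2 23
f 22 23 8
f 13 23 22
f 1 22 34
f 22 8 37
f 34 37 11
f 22 37 34
f 1 34 38
f 34 11 42
f 38 42 12
f 34 42 38
f 2 18 29
f 18 6 32
f 29 32 10
f 18 32 29
f 6 41 19
f 41 12 40
f 19 40 5
f 41 40 19
f 12 42 39
f 42 11 35
f 39 35 3
f 42 35 39
f 11 37 36
f 37 8 24
f 36 24 7
f 37 24 36
f 8 23 28
f 23 2 25
f 28 25 9
f 23 25 28
f 4 30 16
f 30 10 31
f 16 31 5
f 30 31 16
f 4 16 14
f 16 5 15
f 14 15 3
f 16 15 14
f 4 14 21
f 14 3 20
f 21 20 7
f 14 20 21
f 4 21 26
f 21 7 27
f 26 27 9
f 21 27 26
f 4 26 30
f 26 9 33
f 30 33 10
f 26 33 30
f 5 31 19
f 31 10 32
f 19 32 6
f 31 32 19
f 3 15 39
f 15 5 40
f 39 40 12
f 15 40 39
f 7 20 36
f 20 3 35
f 36 35 11
f 20 35 36
f 9 27 28
f 27 7 24
f 28 24 8
f 27 24 28
f 10 33 29
f 33 9 25
f 29 25 2
f 33 25 29
f 44 46 43
f 47 44 43
f 43 46 45
f 45 47 43
f 44 50 46
f 48 44 47
f 48 50 44
f 46 50 45
f 49 47 45
f 45 50 49
f 49 48 47
f 50 48 49
f 52 51 55
f 52 55 53
f 53 55 56
f 53 56 54
f 55 51 57
f 55 57 56
f 56 57 58
f 56 58 54
f 57 51 59
f 57 59 58
f 58 59 60
f 58 60 54
f 59 51 61
f 59 61 60
f 60 61 62
f 60 62 54
f 61 51 63
f 61 63 62
f 62 63 64
f 62 64 54
f 63 51 65
f 63 65 64
f 64 65 66
f 64 66 54
f 65 51 67
f 65 67 66
f 66 67 68
f 66 68 54
f 67 51 69
f 67 69 68
f 68 69 70
f 68 70 54
f 69 51 71
f 69 71 70
f 70 71 72
f 70 72 54
f 71 51 73
f 71 73 72
f 72 73 74
f 72 74 54
f 73 51 75
f 73 75 74
f 74 75 76
f 74 76 54
f 75 51 77
f 75 77 76
f 76 77 78
f 76 78 54
f 77 51 52
f 77 52 78
f 78 52 53
f 78 53 54
f 80 79 83
f 80 83 81
f 81 83 84
f 81 84 82
f 83 79 85
f 83 85 84
f 84 85 86
f 84 86 82
f 85 79 87
f 85 87 86
f 86 87 88
f 86 88 82
f 87 79 89
f 87 89 88
f 88 89 90
f 88 90 82
f 89 79 91
f 89 91 90
f 90 91 92
f 90 92 82
f 91 79 93
f 91 93 92
f 92 93 94
f 92 94 82
f 93 79 95
f 93 95 94
f 94 95 96
f 94 96 82
f 95 79 80
f 95 80 96
f 96 80 81
f 96 81 82



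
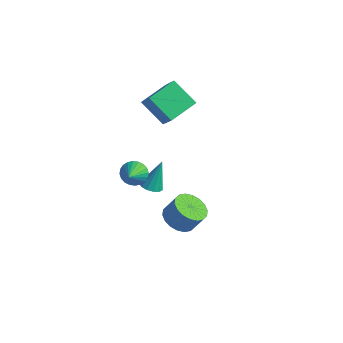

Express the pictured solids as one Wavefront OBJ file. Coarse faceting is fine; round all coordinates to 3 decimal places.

v -2.209 3.17 -3.739
v -1.644 2.81 -3.625
v -2.091 3.91 -1.981
v -1.531 3.144 -3.773
v -1.633 3.487 -3.911
v -1.918 3.729 -3.993
v -2.295 3.794 -3.995
v -2.646 3.661 -3.916
v -2.857 3.372 -3.78
v -2.863 3.019 -3.631
v -2.662 2.714 -3.516
v -2.316 2.554 -3.472
v -1.937 2.59 -3.512
v 2.96 0.135 -1.076
v 3.838 0.117 -1.512
v 4.377 0.468 -0.44
v 3.5 0.485 -0.004
v 3.704 0.527 -1.579
v 4.244 0.877 -0.507
v 3.424 0.859 -1.546
v 3.963 1.21 -0.474
v 3.051 1.048 -1.42
v 3.591 1.398 -0.348
v 2.661 1.056 -1.226
v 3.2 1.406 -0.154
v 2.329 0.881 -1.002
v 2.869 1.231 0.07
v 2.123 0.559 -0.793
v 2.663 0.909 0.279
v 2.083 0.152 -0.64
v 2.622 0.503 0.432
v 2.216 -0.257 -0.573
v 2.756 0.093 0.499
v 2.497 -0.59 -0.606
v 3.036 -0.239 0.466
v 2.869 -0.778 -0.732
v 3.409 -0.428 0.34
v 3.26 -0.786 -0.926
v 3.799 -0.436 0.146
v 3.591 -0.611 -1.15
v 4.131 -0.261 -0.078
v 3.797 -0.289 -1.359
v 4.337 0.061 -0.287
v -1.433 1.18 -0.837
v -0.995 1.72 -0.462
v -0.827 0.22 -0.163
v -1.238 1.698 -0.274
v -1.511 1.598 -0.171
v -1.772 1.434 -0.169
v -1.981 1.231 -0.27
v -2.107 1.021 -0.456
v -2.131 0.834 -0.701
v -2.048 0.7 -0.966
v -1.872 0.64 -1.211
v -1.629 0.661 -1.4
v -1.356 0.762 -1.502
v -1.095 0.926 -1.504
v -0.886 1.128 -1.404
v -0.76 1.339 -1.217
v -0.736 1.525 -0.973
v -0.819 1.659 -0.708
v -1.595 3.507 1.787
v -3.011 3.267 2.937
v -1.448 5.209 2.324
v -2.864 4.969 3.474
v -0.436 2.991 3.106
v -1.852 2.751 4.256
v -0.289 4.693 3.643
v -1.705 4.453 4.793
f 2 1 4
f 2 4 3
f 4 1 5
f 4 5 3
f 5 1 6
f 5 6 3
f 6 1 7
f 6 7 3
f 7 1 8
f 7 8 3
f 8 1 9
f 8 9 3
f 9 1 10
f 9 10 3
f 10 1 11
f 10 11 3
f 11 1 12
f 11 12 3
f 12 1 13
f 12 13 3
f 13 1 2
f 13 2 3
f 15 14 18
f 15 18 16
f 16 18 19
f 16 19 17
f 18 14 20
f 18 20 19
f 19 20 21
f 19 21 17
f 20 14 22
f 20 22 21
f 21 22 23
f 21 23 17
f 22 14 24
f 22 24 23
f 23 24 25
f 23 25 17
f 24 14 26
f 24 26 25
f 25 26 27
f 25 27 17
f 26 14 28
f 26 28 27
f 27 28 29
f 27 29 17
f 28 14 30
f 28 30 29
f 29 30 31
f 29 31 17
f 30 14 32
f 30 32 31
f 31 32 33
f 31 33 17
f 32 14 34
f 32 34 33
f 33 34 35
f 33 35 17
f 34 14 36
f 34 36 35
f 35 36 37
f 35 37 17
f 36 14 38
f 36 38 37
f 37 38 39
f 37 39 17
f 38 14 40
f 38 40 39
f 39 40 41
f 39 41 17
f 40 14 42
f 40 42 41
f 41 42 43
f 41 43 17
f 42 14 15
f 42 15 43
f 43 15 16
f 43 16 17
f 45 44 47
f 45 47 46
f 47 44 48
f 47 48 46
f 48 44 49
f 48 49 46
f 49 44 50
f 49 50 46
f 50 44 51
f 50 51 46
f 51 44 52
f 51 52 46
f 52 44 53
f 52 53 46
f 53 44 54
f 53 54 46
f 54 44 55
f 54 55 46
f 55 44 56
f 55 56 46
f 56 44 57
f 56 57 46
f 57 44 58
f 57 58 46
f 58 44 59
f 58 59 46
f 59 44 60
f 59 60 46
f 60 44 61
f 60 61 46
f 61 44 45
f 61 45 46
f 63 65 62
f 66 63 62
f 62 65 64
f 64 66 62
f 63 69 65
f 67 63 66
f 67 69 63
f 65 69 64
f 68 66 64
f 64 69 68
f 68 67 66
f 69 67 68



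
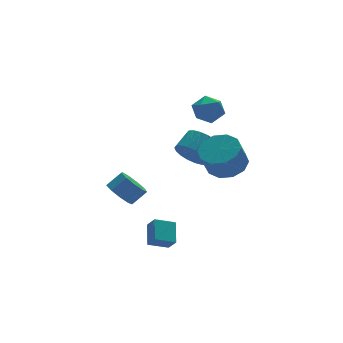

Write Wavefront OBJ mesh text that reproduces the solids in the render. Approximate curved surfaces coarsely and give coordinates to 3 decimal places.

v -2.242 -1.05 -1.438
v -1.657 -1.042 -2.096
v -0.873 -1.082 -1.399
v -1.458 -1.09 -0.742
v -1.781 -0.479 -1.924
v -0.997 -0.519 -1.227
v -2.121 -0.183 -1.525
v -1.336 -0.223 -0.828
v -2.517 -0.292 -1.085
v -1.733 -0.332 -0.388
v -2.785 -0.756 -0.811
v -2 -0.796 -0.114
v -2.798 -1.358 -0.83
v -2.014 -1.398 -0.133
v -2.552 -1.815 -1.134
v -1.768 -1.855 -0.437
v -2.16 -1.915 -1.58
v -1.376 -1.955 -0.883
v -1.807 -1.609 -1.96
v -1.023 -1.649 -1.263
v 1.916 -0.612 0.047
v 2.286 -0.261 -0.801
v 3.215 0.224 -0.195
v 2.844 -0.128 0.653
v 2.026 0.067 -0.665
v 2.954 0.552 -0.059
v 1.744 0.261 -0.387
v 2.672 0.745 0.219
v 1.496 0.281 -0.023
v 2.424 0.766 0.583
v 1.331 0.125 0.354
v 2.259 0.609 0.96
v 1.282 -0.177 0.671
v 2.21 0.307 1.277
v 1.358 -0.566 0.864
v 2.287 -0.081 1.47
v 1.545 -0.964 0.895
v 2.474 -0.479 1.501
v 1.806 -1.292 0.759
v 2.734 -0.807 1.365
v 2.088 -1.485 0.481
v 3.016 -1.001 1.087
v 2.336 -1.506 0.117
v 3.264 -1.021 0.723
v 2.501 -1.349 -0.26
v 3.429 -0.865 0.346
v 2.55 -1.047 -0.577
v 3.478 -0.563 0.029
v 2.473 -0.659 -0.77
v 3.402 -0.174 -0.164
v 2.409 -1.097 4.39
v 3.164 -1.251 3.917
v 1.616 -1.709 3.323
v 2.371 -1.863 2.85
v 2.214 -2.322 3.613
v 2.704 -1.944 4.273
v 2.076 -1.016 2.967
v 2.566 -0.638 3.627
v 2.959 -1.201 3.038
v 3.044 -2.008 3.437
v 1.736 -0.952 3.803
v 1.821 -1.759 4.202
v -2.108 -3.987 -3.374
v -1.96 -4.51 -2.733
v -1.649 -2.995 -2.67
v -1.501 -3.518 -2.03
v -1.079 -4.182 -3.77
v -0.931 -4.705 -3.13
v -0.62 -3.19 -3.067
v -0.472 -3.713 -2.426
v 2.608 -3.099 0.592
v 3.468 -3.726 0.828
v 2.832 -4.088 2.183
v 1.972 -3.461 1.948
v 3.595 -3.104 1.054
v 2.96 -3.466 2.409
v 3.346 -2.48 1.104
v 2.71 -2.843 2.459
v 2.814 -2.093 0.958
v 2.178 -2.455 2.313
v 2.204 -2.09 0.673
v 1.568 -2.452 2.028
v 1.748 -2.472 0.357
v 1.112 -2.834 1.712
v 1.62 -3.094 0.131
v 0.985 -3.456 1.486
v 1.87 -3.717 0.081
v 1.234 -4.08 1.436
v 2.402 -4.105 0.227
v 1.766 -4.467 1.582
v 3.012 -4.108 0.512
v 2.376 -4.47 1.867
f 2 1 5
f 2 5 3
f 3 5 6
f 3 6 4
f 5 1 7
f 5 7 6
f 6 7 8
f 6 8 4
f 7 1 9
f 7 9 8
f 8 9 10
f 8 10 4
f 9 1 11
f 9 11 10
f 10 11 12
f 10 12 4
f 11 1 13
f 11 13 12
f 12 13 14
f 12 14 4
f 13 1 15
f 13 15 14
f 14 15 16
f 14 16 4
f 15 1 17
f 15 17 16
f 16 17 18
f 16 18 4
f 17 1 19
f 17 19 18
f 18 19 20
f 18 20 4
f 19 1 2
f 19 2 20
f 20 2 3
f 20 3 4
f 22 21 25
f 22 25 23
f 23 25 26
f 23 26 24
f 25 21 27
f 25 27 26
f 26 27 28
f 26 28 24
f 27 21 29
f 27 29 28
f 28 29 30
f 28 30 24
f 29 21 31
f 29 31 30
f 30 31 32
f 30 32 24
f 31 21 33
f 31 33 32
f 32 33 34
f 32 34 24
f 33 21 35
f 33 35 34
f 34 35 36
f 34 36 24
f 35 21 37
f 35 37 36
f 36 37 38
f 36 38 24
f 37 21 39
f 37 39 38
f 38 39 40
f 38 40 24
f 39 21 41
f 39 41 40
f 40 41 42
f 40 42 24
f 41 21 43
f 41 43 42
f 42 43 44
f 42 44 24
f 43 21 45
f 43 45 44
f 44 45 46
f 44 46 24
f 45 21 47
f 45 47 46
f 46 47 48
f 46 48 24
f 47 21 49
f 47 49 48
f 48 49 50
f 48 50 24
f 49 21 22
f 49 22 50
f 50 22 23
f 50 23 24
f 51 62 56
f 51 56 52
f 51 52 58
f 51 58 61
f 51 61 62
f 52 56 60
f 56 62 55
f 62 61 53
f 61 58 57
f 58 52 59
f 54 60 55
f 54 55 53
f 54 53 57
f 54 57 59
f 54 59 60
f 55 60 56
f 53 55 62
f 57 53 61
f 59 57 58
f 60 59 52
f 64 66 63
f 67 64 63
f 63 66 65
f 65 67 63
f 64 70 66
f 68 64 67
f 68 70 64
f 66 70 65
f 69 67 65
f 65 70 69
f 69 68 67
f 70 68 69
f 72 71 75
f 72 75 73
f 73 75 76
f 73 76 74
f 75 71 77
f 75 77 76
f 76 77 78
f 76 78 74
f 77 71 79
f 77 79 78
f 78 79 80
f 78 80 74
f 79 71 81
f 79 81 80
f 80 81 82
f 80 82 74
f 81 71 83
f 81 83 82
f 82 83 84
f 82 84 74
f 83 71 85
f 83 85 84
f 84 85 86
f 84 86 74
f 85 71 87
f 85 87 86
f 86 87 88
f 86 88 74
f 87 71 89
f 87 89 88
f 88 89 90
f 88 90 74
f 89 71 91
f 89 91 90
f 90 91 92
f 90 92 74
f 91 71 72
f 91 72 92
f 92 72 73
f 92 73 74



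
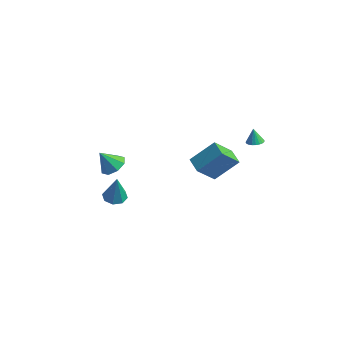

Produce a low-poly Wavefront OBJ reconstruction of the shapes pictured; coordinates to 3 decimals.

v -1.31 -3.896 -0.703
v -0.686 -3.506 -0.781
v -0.99 -4.044 1.123
v -1.135 -3.178 -0.676
v -1.687 -3.27 -0.587
v -2.017 -3.73 -0.566
v -1.934 -4.286 -0.626
v -1.484 -4.615 -0.731
v -0.933 -4.522 -0.82
v -0.602 -4.063 -0.84
v -3.387 -1.633 -0.548
v -2.655 -2.068 -0.373
v -3.973 -2.147 0.628
v -2.658 -1.458 -0.108
v -3.088 -0.95 -0.1
v -3.694 -0.842 -0.355
v -4.12 -1.198 -0.722
v -4.117 -1.809 -0.988
v -3.687 -2.316 -0.995
v -3.081 -2.424 -0.741
v 3.212 3.379 1.849
v 3.57 3.795 1.887
v 2.968 3.501 2.811
v 3.378 3.903 1.825
v 3.158 3.92 1.766
v 2.947 3.844 1.723
v 2.781 3.687 1.701
v 2.691 3.477 1.704
v 2.69 3.25 1.733
v 2.78 3.046 1.782
v 2.944 2.899 1.842
v 3.155 2.835 1.904
v 3.375 2.865 1.956
v 3.568 2.984 1.99
v 3.699 3.171 1.999
v 3.745 3.394 1.982
v 3.7 3.615 1.943
v 0.246 3.445 -3.321
v -0.121 2.191 -1.886
v -0.736 3.964 -3.118
v -1.103 2.711 -1.683
v 1.163 4.669 -2.017
v 0.796 3.416 -0.582
v 0.181 5.189 -1.814
v -0.186 3.935 -0.379
f 2 1 4
f 2 4 3
f 4 1 5
f 4 5 3
f 5 1 6
f 5 6 3
f 6 1 7
f 6 7 3
f 7 1 8
f 7 8 3
f 8 1 9
f 8 9 3
f 9 1 10
f 9 10 3
f 10 1 2
f 10 2 3
f 12 11 14
f 12 14 13
f 14 11 15
f 14 15 13
f 15 11 16
f 15 16 13
f 16 11 17
f 16 17 13
f 17 11 18
f 17 18 13
f 18 11 19
f 18 19 13
f 19 11 20
f 19 20 13
f 20 11 12
f 20 12 13
f 22 21 24
f 22 24 23
f 24 21 25
f 24 25 23
f 25 21 26
f 25 26 23
f 26 21 27
f 26 27 23
f 27 21 28
f 27 28 23
f 28 21 29
f 28 29 23
f 29 21 30
f 29 30 23
f 30 21 31
f 30 31 23
f 31 21 32
f 31 32 23
f 32 21 33
f 32 33 23
f 33 21 34
f 33 34 23
f 34 21 35
f 34 35 23
f 35 21 36
f 35 36 23
f 36 21 37
f 36 37 23
f 37 21 22
f 37 22 23
f 39 41 38
f 42 39 38
f 38 41 40
f 40 42 38
f 39 45 41
f 43 39 42
f 43 45 39
f 41 45 40
f 44 42 40
f 40 45 44
f 44 43 42
f 45 43 44



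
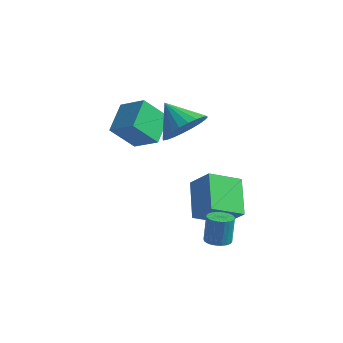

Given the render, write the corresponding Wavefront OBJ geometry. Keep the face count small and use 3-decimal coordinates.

v 1.873 -4.119 -1.834
v 2.276 -4.508 -1.731
v 2.23 -4.231 -0.503
v 1.827 -3.841 -0.606
v 2.399 -4.327 -1.767
v 2.353 -4.05 -0.539
v 2.443 -4.114 -1.814
v 2.396 -3.837 -0.585
v 2.399 -3.902 -1.863
v 2.353 -3.624 -0.635
v 2.276 -3.722 -1.908
v 2.23 -3.445 -0.68
v 2.091 -3.603 -1.942
v 2.045 -3.326 -0.714
v 1.873 -3.563 -1.96
v 1.827 -3.285 -0.731
v 1.655 -3.607 -1.958
v 1.609 -3.329 -0.73
v 1.47 -3.729 -1.937
v 1.424 -3.452 -0.709
v 1.347 -3.91 -1.901
v 1.301 -3.633 -0.673
v 1.304 -4.123 -1.855
v 1.257 -3.846 -0.626
v 1.347 -4.336 -1.805
v 1.301 -4.058 -0.577
v 1.47 -4.515 -1.76
v 1.424 -4.238 -0.532
v 1.655 -4.634 -1.726
v 1.609 -4.357 -0.498
v 1.873 -4.675 -1.709
v 1.827 -4.397 -0.48
v 2.091 -4.631 -1.71
v 2.045 -4.353 -0.482
v -3.299 -2.071 0.717
v -4.037 -2.811 1.888
v -3.626 -0.688 1.385
v -4.364 -1.428 2.556
v -2.116 -2.132 1.424
v -2.854 -2.872 2.595
v -2.443 -0.749 2.092
v -3.181 -1.489 3.263
v -0.693 -2.349 2.901
v 0.005 -2.114 3.691
v -1.867 -2.011 3.839
v -0.036 -1.739 3.503
v -0.178 -1.457 3.224
v -0.397 -1.311 2.896
v -0.662 -1.323 2.568
v -0.932 -1.491 2.292
v -1.165 -1.79 2.108
v -1.326 -2.174 2.044
v -1.391 -2.585 2.112
v -1.35 -2.96 2.299
v -1.208 -3.242 2.579
v -0.988 -3.388 2.907
v -0.724 -3.376 3.234
v -0.454 -3.208 3.511
v -0.221 -2.909 3.695
v -0.06 -2.525 3.758
v 0.059 -3.043 -1.864
v 1.011 -3.157 -0.871
v -0.829 -1.711 -0.86
v 0.123 -1.825 0.133
v 0.957 -1.895 -2.593
v 1.909 -2.009 -1.6
v 0.069 -0.563 -1.589
v 1.021 -0.677 -0.596
f 2 1 5
f 2 5 3
f 3 5 6
f 3 6 4
f 5 1 7
f 5 7 6
f 6 7 8
f 6 8 4
f 7 1 9
f 7 9 8
f 8 9 10
f 8 10 4
f 9 1 11
f 9 11 10
f 10 11 12
f 10 12 4
f 11 1 13
f 11 13 12
f 12 13 14
f 12 14 4
f 13 1 15
f 13 15 14
f 14 15 16
f 14 16 4
f 15 1 17
f 15 17 16
f 16 17 18
f 16 18 4
f 17 1 19
f 17 19 18
f 18 19 20
f 18 20 4
f 19 1 21
f 19 21 20
f 20 21 22
f 20 22 4
f 21 1 23
f 21 23 22
f 22 23 24
f 22 24 4
f 23 1 25
f 23 25 24
f 24 25 26
f 24 26 4
f 25 1 27
f 25 27 26
f 26 27 28
f 26 28 4
f 27 1 29
f 27 29 28
f 28 29 30
f 28 30 4
f 29 1 31
f 29 31 30
f 30 31 32
f 30 32 4
f 31 1 33
f 31 33 32
f 32 33 34
f 32 34 4
f 33 1 2
f 33 2 34
f 34 2 3
f 34 3 4
f 36 38 35
f 39 36 35
f 35 38 37
f 37 39 35
f 36 42 38
f 40 36 39
f 40 42 36
f 38 42 37
f 41 39 37
f 37 42 41
f 41 40 39
f 42 40 41
f 44 43 46
f 44 46 45
f 46 43 47
f 46 47 45
f 47 43 48
f 47 48 45
f 48 43 49
f 48 49 45
f 49 43 50
f 49 50 45
f 50 43 51
f 50 51 45
f 51 43 52
f 51 52 45
f 52 43 53
f 52 53 45
f 53 43 54
f 53 54 45
f 54 43 55
f 54 55 45
f 55 43 56
f 55 56 45
f 56 43 57
f 56 57 45
f 57 43 58
f 57 58 45
f 58 43 59
f 58 59 45
f 59 43 60
f 59 60 45
f 60 43 44
f 60 44 45
f 62 64 61
f 65 62 61
f 61 64 63
f 63 65 61
f 62 68 64
f 66 62 65
f 66 68 62
f 64 68 63
f 67 65 63
f 63 68 67
f 67 66 65
f 68 66 67



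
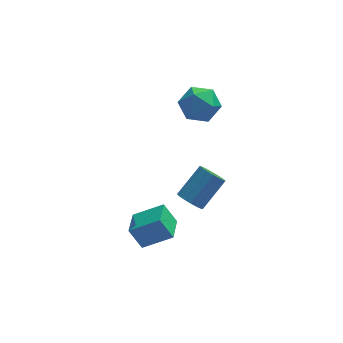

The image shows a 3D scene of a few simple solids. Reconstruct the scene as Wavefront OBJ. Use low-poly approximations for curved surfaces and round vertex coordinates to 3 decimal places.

v 1.279 -3.891 0.399
v 1.592 -3.55 -0.152
v 2.755 -2.708 1.03
v 2.441 -3.049 1.581
v 1.317 -3.324 -0.043
v 2.48 -2.482 1.139
v 1.032 -3.25 0.185
v 2.194 -2.407 1.367
v 0.812 -3.347 0.47
v 1.975 -2.505 1.652
v 0.718 -3.591 0.736
v 1.881 -2.748 1.918
v 0.774 -3.914 0.912
v 1.937 -3.072 2.094
v 0.965 -4.232 0.95
v 2.128 -3.39 2.132
v 1.24 -4.458 0.841
v 2.403 -3.616 2.023
v 1.526 -4.533 0.613
v 2.688 -3.69 1.795
v 1.745 -4.435 0.328
v 2.908 -3.593 1.51
v 1.839 -4.192 0.062
v 3.002 -3.349 1.244
v 1.783 -3.868 -0.114
v 2.946 -3.026 1.068
v 2.276 3.404 2.221
v 3.14 3.503 1.459
v 2.04 1.617 1.721
v 2.904 1.716 0.959
v 3.127 1.743 2.094
v 3.273 2.848 2.403
v 1.907 2.272 0.777
v 2.053 3.377 1.086
v 2.912 2.804 0.567
v 3.667 2.477 1.381
v 1.513 2.643 1.799
v 2.268 2.316 2.613
v -1.573 -3.634 -1.824
v -0.119 -3.831 -0.965
v -1.229 -2.228 -2.082
v 0.224 -2.426 -1.223
v -0.984 -3.974 -2.897
v 0.469 -4.172 -2.038
v -0.641 -2.569 -3.155
v 0.813 -2.766 -2.296
f 2 1 5
f 2 5 3
f 3 5 6
f 3 6 4
f 5 1 7
f 5 7 6
f 6 7 8
f 6 8 4
f 7 1 9
f 7 9 8
f 8 9 10
f 8 10 4
f 9 1 11
f 9 11 10
f 10 11 12
f 10 12 4
f 11 1 13
f 11 13 12
f 12 13 14
f 12 14 4
f 13 1 15
f 13 15 14
f 14 15 16
f 14 16 4
f 15 1 17
f 15 17 16
f 16 17 18
f 16 18 4
f 17 1 19
f 17 19 18
f 18 19 20
f 18 20 4
f 19 1 21
f 19 21 20
f 20 21 22
f 20 22 4
f 21 1 23
f 21 23 22
f 22 23 24
f 22 24 4
f 23 1 25
f 23 25 24
f 24 25 26
f 24 26 4
f 25 1 2
f 25 2 26
f 26 2 3
f 26 3 4
f 27 38 32
f 27 32 28
f 27 28 34
f 27 34 37
f 27 37 38
f 28 32 36
f 32 38 31
f 38 37 29
f 37 34 33
f 34 28 35
f 30 36 31
f 30 31 29
f 30 29 33
f 30 33 35
f 30 35 36
f 31 36 32
f 29 31 38
f 33 29 37
f 35 33 34
f 36 35 28
f 40 42 39
f 43 40 39
f 39 42 41
f 41 43 39
f 40 46 42
f 44 40 43
f 44 46 40
f 42 46 41
f 45 43 41
f 41 46 45
f 45 44 43
f 46 44 45



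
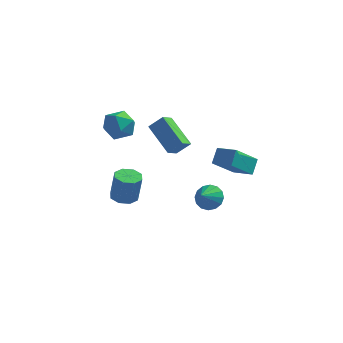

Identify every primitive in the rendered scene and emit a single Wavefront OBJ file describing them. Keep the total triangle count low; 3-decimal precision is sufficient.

v 2.887 -2.043 -0.205
v 2.993 -1.357 0.444
v 3.741 -1.002 -1.444
v 3.846 -0.316 -0.795
v 3.914 -2.504 0.115
v 4.019 -1.818 0.764
v 4.767 -1.463 -1.124
v 4.873 -0.777 -0.475
v -1.041 -3.72 -2.072
v -0.489 -3.282 -2.159
v -0.268 -3.262 -0.655
v -0.819 -3.7 -0.568
v -0.958 -3.015 -2.094
v -0.737 -2.995 -0.59
v -1.475 -3.162 -2.016
v -1.254 -3.141 -0.512
v -1.738 -3.635 -1.97
v -1.517 -3.615 -0.467
v -1.592 -4.158 -1.985
v -1.371 -4.138 -0.481
v -1.123 -4.425 -2.05
v -0.902 -4.405 -0.546
v -0.606 -4.279 -2.128
v -0.385 -4.258 -0.624
v -0.343 -3.805 -2.173
v -0.122 -3.785 -0.67
v -3.391 1.699 -0.13
v -2.933 2.299 -0.752
v -2.307 0.581 -0.408
v -1.849 1.181 -1.03
v -1.844 1.374 -0.071
v -2.514 2.065 0.101
v -2.726 0.815 -1.261
v -3.396 1.506 -1.089
v -2.521 1.752 -1.45
v -1.977 2.098 -0.715
v -3.263 0.782 -0.445
v -2.719 1.128 0.29
v 2.384 -0.187 -4.12
v 2.819 -0.676 -4.544
v 2.136 -1.013 -3.42
v 3.072 -0.521 -4.271
v 3.141 -0.276 -3.957
v 3.007 -0.008 -3.687
v 2.706 0.213 -3.533
v 2.319 0.326 -3.536
v 1.949 0.302 -3.695
v 1.695 0.147 -3.968
v 1.626 -0.098 -4.282
v 1.76 -0.366 -4.552
v 2.061 -0.587 -4.706
v 2.448 -0.7 -4.703
v -0.144 1.595 -2.391
v -1.437 2.781 -1.39
v 0.141 2.312 -2.873
v -1.151 3.499 -1.872
v 0.571 1.781 -1.688
v -0.721 2.968 -0.687
v 0.857 2.499 -2.17
v -0.436 3.685 -1.169
f 2 4 1
f 5 2 1
f 1 4 3
f 3 5 1
f 2 8 4
f 6 2 5
f 6 8 2
f 4 8 3
f 7 5 3
f 3 8 7
f 7 6 5
f 8 6 7
f 10 9 13
f 10 13 11
f 11 13 14
f 11 14 12
f 13 9 15
f 13 15 14
f 14 15 16
f 14 16 12
f 15 9 17
f 15 17 16
f 16 17 18
f 16 18 12
f 17 9 19
f 17 19 18
f 18 19 20
f 18 20 12
f 19 9 21
f 19 21 20
f 20 21 22
f 20 22 12
f 21 9 23
f 21 23 22
f 22 23 24
f 22 24 12
f 23 9 25
f 23 25 24
f 24 25 26
f 24 26 12
f 25 9 10
f 25 10 26
f 26 10 11
f 26 11 12
f 27 38 32
f 27 32 28
f 27 28 34
f 27 34 37
f 27 37 38
f 28 32 36
f 32 38 31
f 38 37 29
f 37 34 33
f 34 28 35
f 30 36 31
f 30 31 29
f 30 29 33
f 30 33 35
f 30 35 36
f 31 36 32
f 29 31 38
f 33 29 37
f 35 33 34
f 36 35 28
f 40 39 42
f 40 42 41
f 42 39 43
f 42 43 41
f 43 39 44
f 43 44 41
f 44 39 45
f 44 45 41
f 45 39 46
f 45 46 41
f 46 39 47
f 46 47 41
f 47 39 48
f 47 48 41
f 48 39 49
f 48 49 41
f 49 39 50
f 49 50 41
f 50 39 51
f 50 51 41
f 51 39 52
f 51 52 41
f 52 39 40
f 52 40 41
f 54 56 53
f 57 54 53
f 53 56 55
f 55 57 53
f 54 60 56
f 58 54 57
f 58 60 54
f 56 60 55
f 59 57 55
f 55 60 59
f 59 58 57
f 60 58 59



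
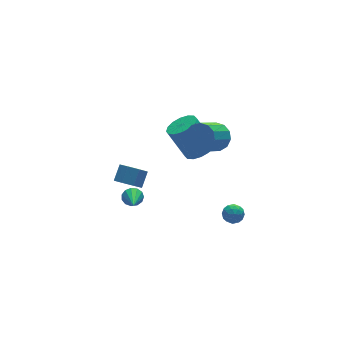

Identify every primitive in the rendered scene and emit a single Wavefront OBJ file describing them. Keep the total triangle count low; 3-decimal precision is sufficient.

v 1.909 1.03 0.577
v 2.79 1.207 0.819
v 2.131 2.047 2.604
v 1.251 1.87 2.363
v 2.645 1.599 0.581
v 1.986 2.439 2.366
v 2.303 1.839 0.342
v 1.644 2.679 2.127
v 1.855 1.862 0.166
v 1.197 2.702 1.951
v 1.422 1.662 0.1
v 0.764 2.502 1.885
v 1.12 1.293 0.162
v 0.461 2.133 1.947
v 1.029 0.853 0.336
v 0.37 1.693 2.121
v 1.174 0.461 0.574
v 0.515 1.301 2.359
v 1.516 0.221 0.813
v 0.857 1.061 2.598
v 1.963 0.198 0.989
v 1.305 1.038 2.774
v 2.396 0.398 1.055
v 1.738 1.238 2.84
v 2.699 0.767 0.993
v 2.04 1.607 2.778
v -2.372 0.782 -1.282
v -2.031 0.88 -0.799
v -3.008 -0.482 -0.578
v -2.317 1.051 -0.749
v -2.622 1.138 -0.869
v -2.847 1.111 -1.12
v -2.921 0.98 -1.422
v -2.821 0.785 -1.68
v -2.579 0.59 -1.812
v -2.271 0.455 -1.776
v -1.995 0.424 -1.583
v -1.839 0.507 -1.294
v -1.852 0.676 -1.002
v 1.832 -0.714 3.19
v 2.368 -0.647 3.897
v 1.065 -1.178 4.937
v 0.528 -1.246 4.23
v 2.145 -0.2 3.845
v 0.842 -0.731 4.885
v 1.823 0.083 3.586
v 0.519 -0.448 4.626
v 1.503 0.113 3.2
v 0.2 -0.419 4.24
v 1.288 -0.12 2.812
v -0.016 -0.651 3.852
v 1.245 -0.541 2.543
v -0.058 -1.073 3.583
v 1.389 -1.018 2.48
v 0.085 -1.549 3.52
v 1.673 -1.398 2.642
v 0.37 -1.929 3.682
v 2.008 -1.561 2.978
v 0.704 -2.092 4.018
v 2.286 -1.455 3.382
v 0.983 -1.986 4.422
v 2.421 -1.114 3.724
v 1.117 -1.645 4.764
v -2.144 1.71 -1.075
v -1.649 1.966 -1.704
v -1.021 2.447 -1.013
v -1.516 2.19 -0.385
v -2.117 2.387 -1.572
v -1.489 2.868 -0.881
v -2.6 2.411 -1.149
v -1.973 2.892 -0.458
v -2.817 2.024 -0.683
v -2.189 2.505 0.008
v -2.639 1.453 -0.447
v -2.011 1.934 0.244
v -2.171 1.032 -0.579
v -1.543 1.513 0.112
v -1.687 1.008 -1.002
v -1.06 1.489 -0.311
v -1.471 1.395 -1.468
v -0.843 1.876 -0.777
v 1.952 -1.41 -3.517
v 2.388 -0.95 -3.673
v 2.712 -1.97 -3.047
v 3.148 -1.51 -3.203
v 2.686 -1.385 -2.76
v 2.216 -1.039 -3.05
v 2.884 -1.881 -3.67
v 2.414 -1.535 -3.96
v 2.963 -1.241 -3.767
v 2.841 -0.935 -3.205
v 2.259 -1.985 -3.515
v 2.137 -1.679 -2.953
v 2.103 -1.131 -3.636
v 2.997 -1.789 -3.084
v 2.725 -1.716 -2.823
v 2.981 -1.446 -2.915
v 2.002 -1.183 -3.27
v 2.258 -0.913 -3.362
v 2.434 -1.169 -2.825
v 2.842 -2.007 -3.358
v 3.098 -1.737 -3.45
v 2.119 -1.474 -3.805
v 2.375 -1.204 -3.897
v 2.666 -1.751 -3.895
v 2.697 -1.032 -3.783
v 3.144 -1.361 -3.507
v 2.989 -1.579 -3.781
v 2.713 -1.375 -3.952
v 2.625 -0.852 -3.453
v 3.072 -1.181 -3.176
v 2.801 -1.108 -2.916
v 2.525 -0.904 -3.087
v 2.964 -1.023 -3.508
v 2.028 -1.739 -3.544
v 2.475 -2.068 -3.267
v 2.575 -2.016 -3.633
v 2.299 -1.812 -3.804
v 1.956 -1.559 -3.213
v 2.403 -1.888 -2.937
v 2.387 -1.545 -2.768
v 2.111 -1.341 -2.939
v 2.136 -1.897 -3.212
f 2 1 5
f 2 5 3
f 3 5 6
f 3 6 4
f 5 1 7
f 5 7 6
f 6 7 8
f 6 8 4
f 7 1 9
f 7 9 8
f 8 9 10
f 8 10 4
f 9 1 11
f 9 11 10
f 10 11 12
f 10 12 4
f 11 1 13
f 11 13 12
f 12 13 14
f 12 14 4
f 13 1 15
f 13 15 14
f 14 15 16
f 14 16 4
f 15 1 17
f 15 17 16
f 16 17 18
f 16 18 4
f 17 1 19
f 17 19 18
f 18 19 20
f 18 20 4
f 19 1 21
f 19 21 20
f 20 21 22
f 20 22 4
f 21 1 23
f 21 23 22
f 22 23 24
f 22 24 4
f 23 1 25
f 23 25 24
f 24 25 26
f 24 26 4
f 25 1 2
f 25 2 26
f 26 2 3
f 26 3 4
f 28 27 30
f 28 30 29
f 30 27 31
f 30 31 29
f 31 27 32
f 31 32 29
f 32 27 33
f 32 33 29
f 33 27 34
f 33 34 29
f 34 27 35
f 34 35 29
f 35 27 36
f 35 36 29
f 36 27 37
f 36 37 29
f 37 27 38
f 37 38 29
f 38 27 39
f 38 39 29
f 39 27 28
f 39 28 29
f 41 40 44
f 41 44 42
f 42 44 45
f 42 45 43
f 44 40 46
f 44 46 45
f 45 46 47
f 45 47 43
f 46 40 48
f 46 48 47
f 47 48 49
f 47 49 43
f 48 40 50
f 48 50 49
f 49 50 51
f 49 51 43
f 50 40 52
f 50 52 51
f 51 52 53
f 51 53 43
f 52 40 54
f 52 54 53
f 53 54 55
f 53 55 43
f 54 40 56
f 54 56 55
f 55 56 57
f 55 57 43
f 56 40 58
f 56 58 57
f 57 58 59
f 57 59 43
f 58 40 60
f 58 60 59
f 59 60 61
f 59 61 43
f 60 40 62
f 60 62 61
f 61 62 63
f 61 63 43
f 62 40 41
f 62 41 63
f 63 41 42
f 63 42 43
f 65 64 68
f 65 68 66
f 66 68 69
f 66 69 67
f 68 64 70
f 68 70 69
f 69 70 71
f 69 71 67
f 70 64 72
f 70 72 71
f 71 72 73
f 71 73 67
f 72 64 74
f 72 74 73
f 73 74 75
f 73 75 67
f 74 64 76
f 74 76 75
f 75 76 77
f 75 77 67
f 76 64 78
f 76 78 77
f 77 78 79
f 77 79 67
f 78 64 80
f 78 80 79
f 79 80 81
f 79 81 67
f 80 64 65
f 80 65 81
f 81 65 66
f 81 66 67
f 82 119 98
f 119 93 122
f 98 122 87
f 119 122 98
f 82 98 94
f 98 87 99
f 94 99 83
f 98 99 94
f 82 94 103
f 94 83 104
f 103 104 89
f 94 104 103
f 82 103 115
f 103 89 118
f 115 118 92
f 103 118 115
f 82 115 119
f 115 92 123
f 119 123 93
f 115 123 119
f 83 99 110
f 99 87 113
f 110 113 91
f 99 113 110
f 87 122 100
f 122 93 121
f 100 121 86
f 122 121 100
f 93 123 120
f 123 92 116
f 120 116 84
f 123 116 120
f 92 118 117
f 118 89 105
f 117 105 88
f 118 105 117
f 89 104 109
f 104 83 106
f 109 106 90
f 104 106 109
f 85 111 97
f 111 91 112
f 97 112 86
f 111 112 97
f 85 97 95
f 97 86 96
f 95 96 84
f 97 96 95
f 85 95 102
f 95 84 101
f 102 101 88
f 95 101 102
f 85 102 107
f 102 88 108
f 107 108 90
f 102 108 107
f 85 107 111
f 107 90 114
f 111 114 91
f 107 114 111
f 86 112 100
f 112 91 113
f 100 113 87
f 112 113 100
f 84 96 120
f 96 86 121
f 120 121 93
f 96 121 120
f 88 101 117
f 101 84 116
f 117 116 92
f 101 116 117
f 90 108 109
f 108 88 105
f 109 105 89
f 108 105 109
f 91 114 110
f 114 90 106
f 110 106 83
f 114 106 110



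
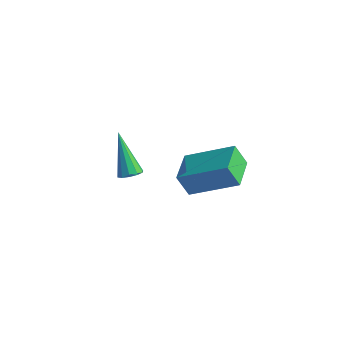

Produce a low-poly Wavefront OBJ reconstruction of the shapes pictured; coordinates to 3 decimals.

v -1.289 2.691 -3.103
v -0.863 2.961 -2.909
v -2.351 3.149 -1.397
v -1.05 3.175 -3.083
v -1.329 3.205 -3.265
v -1.592 3.039 -3.384
v -1.74 2.74 -3.396
v -1.716 2.422 -3.296
v -1.529 2.208 -3.122
v -1.25 2.178 -2.94
v -0.986 2.344 -2.821
v -0.839 2.643 -2.809
v 2.447 1.973 -1.331
v 2.006 1.752 -0.393
v 1.737 3.237 -1.366
v 1.295 3.015 -0.429
v 4.125 2.945 -0.311
v 3.683 2.723 0.626
v 3.414 4.208 -0.347
v 2.973 3.987 0.591
f 2 1 4
f 2 4 3
f 4 1 5
f 4 5 3
f 5 1 6
f 5 6 3
f 6 1 7
f 6 7 3
f 7 1 8
f 7 8 3
f 8 1 9
f 8 9 3
f 9 1 10
f 9 10 3
f 10 1 11
f 10 11 3
f 11 1 12
f 11 12 3
f 12 1 2
f 12 2 3
f 14 16 13
f 17 14 13
f 13 16 15
f 15 17 13
f 14 20 16
f 18 14 17
f 18 20 14
f 16 20 15
f 19 17 15
f 15 20 19
f 19 18 17
f 20 18 19



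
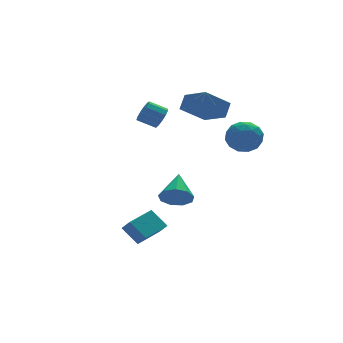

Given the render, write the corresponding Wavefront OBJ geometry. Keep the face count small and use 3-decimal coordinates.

v -4.359 -2.169 -2.885
v -4.164 -2.819 -2.177
v -2.705 -1.385 -2.621
v -2.51 -2.034 -1.914
v -3.79 -3.046 -3.846
v -3.595 -3.695 -3.139
v -2.136 -2.261 -3.583
v -1.941 -2.911 -2.875
v 2.579 -2.353 2.448
v 3.567 -2.871 2.709
v 1.713 -3.349 3.751
v 2.701 -3.867 4.012
v 2.553 -2.757 4.258
v 3.089 -2.142 3.453
v 2.191 -4.078 3.007
v 2.727 -3.463 2.202
v 3.328 -3.937 3.055
v 3.551 -3.121 3.828
v 1.729 -3.099 2.632
v 1.952 -2.283 3.405
v 3.149 -2.525 2.464
v 2.131 -3.695 3.996
v 2.044 -3.043 4.14
v 2.625 -3.347 4.294
v 2.868 -2.096 2.901
v 3.449 -2.401 3.055
v 2.853 -2.334 3.965
v 1.831 -3.819 3.405
v 2.412 -4.124 3.559
v 2.655 -2.873 2.166
v 3.236 -3.177 2.32
v 2.427 -3.886 2.495
v 3.589 -3.456 2.821
v 3.08 -4.041 3.587
v 2.78 -4.165 2.996
v 3.095 -3.804 2.523
v 3.721 -2.976 3.275
v 3.212 -3.561 4.041
v 3.125 -2.909 4.185
v 3.44 -2.548 3.712
v 3.58 -3.603 3.478
v 2.068 -2.659 2.419
v 1.559 -3.244 3.185
v 1.84 -3.672 2.748
v 2.155 -3.311 2.275
v 2.2 -2.179 2.873
v 1.691 -2.764 3.639
v 2.185 -2.416 3.937
v 2.5 -2.055 3.464
v 1.7 -2.617 2.982
v 1.403 3.12 -3.84
v 2.349 2.902 -4.313
v 2.337 4.74 -2.72
v 1.974 3.396 -4.715
v 1.332 3.761 -4.707
v 0.723 3.826 -4.294
v 0.432 3.561 -3.669
v 0.596 3.09 -3.124
v 1.137 2.633 -2.914
v 1.802 2.404 -3.138
v 2.281 2.51 -3.691
v 3.385 3.423 2.069
v 3.913 1.746 2.789
v 1.754 3.405 3.226
v 2.281 1.728 3.945
v 3.979 3.972 2.915
v 4.506 2.295 3.634
v 2.347 3.954 4.071
v 2.875 2.277 4.791
v 0.59 3.39 2.67
v 1.034 3.482 3.329
v 0.074 3.962 3.909
v -0.37 3.87 3.25
v 1.08 3.862 3.091
v 0.12 4.342 3.671
v 0.971 4.092 2.719
v 0.011 4.572 3.299
v 0.74 4.099 2.332
v -0.22 4.579 2.912
v 0.462 3.881 2.052
v -0.498 4.361 2.632
v 0.225 3.507 1.968
v -0.735 3.987 2.548
v 0.103 3.096 2.107
v -0.857 3.576 2.687
v 0.136 2.778 2.425
v -0.824 3.258 3.005
v 0.313 2.655 2.821
v -0.647 3.135 3.401
v 0.578 2.764 3.168
v -0.382 3.244 3.749
v 0.847 3.073 3.358
v -0.113 3.553 3.938
f 2 4 1
f 5 2 1
f 1 4 3
f 3 5 1
f 2 8 4
f 6 2 5
f 6 8 2
f 4 8 3
f 7 5 3
f 3 8 7
f 7 6 5
f 8 6 7
f 9 46 25
f 46 20 49
f 25 49 14
f 46 49 25
f 9 25 21
f 25 14 26
f 21 26 10
f 25 26 21
f 9 21 30
f 21 10 31
f 30 31 16
f 21 31 30
f 9 30 42
f 30 16 45
f 42 45 19
f 30 45 42
f 9 42 46
f 42 19 50
f 46 50 20
f 42 50 46
f 10 26 37
f 26 14 40
f 37 40 18
f 26 40 37
f 14 49 27
f 49 20 48
f 27 48 13
f 49 48 27
f 20 50 47
f 50 19 43
f 47 43 11
f 50 43 47
f 19 45 44
f 45 16 32
f 44 32 15
f 45 32 44
f 16 31 36
f 31 10 33
f 36 33 17
f 31 33 36
f 12 38 24
f 38 18 39
f 24 39 13
f 38 39 24
f 12 24 22
f 24 13 23
f 22 23 11
f 24 23 22
f 12 22 29
f 22 11 28
f 29 28 15
f 22 28 29
f 12 29 34
f 29 15 35
f 34 35 17
f 29 35 34
f 12 34 38
f 34 17 41
f 38 41 18
f 34 41 38
f 13 39 27
f 39 18 40
f 27 40 14
f 39 40 27
f 11 23 47
f 23 13 48
f 47 48 20
f 23 48 47
f 15 28 44
f 28 11 43
f 44 43 19
f 28 43 44
f 17 35 36
f 35 15 32
f 36 32 16
f 35 32 36
f 18 41 37
f 41 17 33
f 37 33 10
f 41 33 37
f 52 51 54
f 52 54 53
f 54 51 55
f 54 55 53
f 55 51 56
f 55 56 53
f 56 51 57
f 56 57 53
f 57 51 58
f 57 58 53
f 58 51 59
f 58 59 53
f 59 51 60
f 59 60 53
f 60 51 61
f 60 61 53
f 61 51 52
f 61 52 53
f 63 65 62
f 66 63 62
f 62 65 64
f 64 66 62
f 63 69 65
f 67 63 66
f 67 69 63
f 65 69 64
f 68 66 64
f 64 69 68
f 68 67 66
f 69 67 68
f 71 70 74
f 71 74 72
f 72 74 75
f 72 75 73
f 74 70 76
f 74 76 75
f 75 76 77
f 75 77 73
f 76 70 78
f 76 78 77
f 77 78 79
f 77 79 73
f 78 70 80
f 78 80 79
f 79 80 81
f 79 81 73
f 80 70 82
f 80 82 81
f 81 82 83
f 81 83 73
f 82 70 84
f 82 84 83
f 83 84 85
f 83 85 73
f 84 70 86
f 84 86 85
f 85 86 87
f 85 87 73
f 86 70 88
f 86 88 87
f 87 88 89
f 87 89 73
f 88 70 90
f 88 90 89
f 89 90 91
f 89 91 73
f 90 70 92
f 90 92 91
f 91 92 93
f 91 93 73
f 92 70 71
f 92 71 93
f 93 71 72
f 93 72 73

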